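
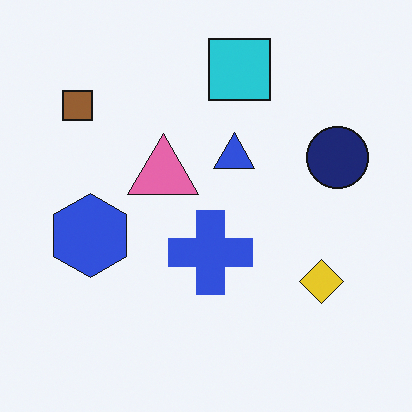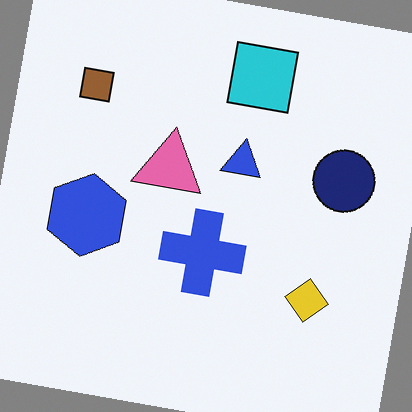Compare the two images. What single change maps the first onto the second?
The image was rotated clockwise by a few degrees.

Every shape is tilted by the same angle and the image corners show triangular fill wedges — a whole-image rotation by a non-right angle.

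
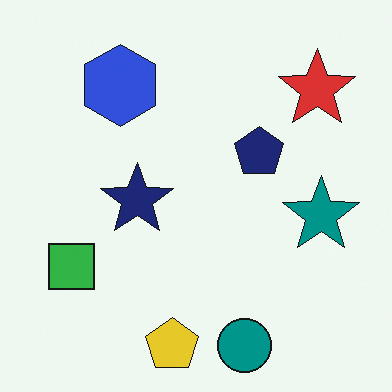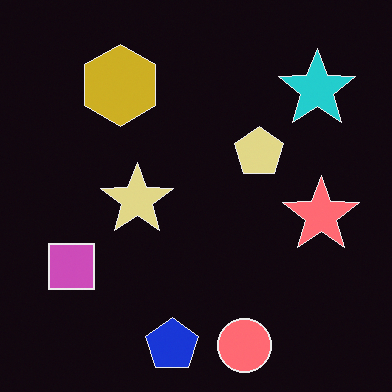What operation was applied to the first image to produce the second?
The second image is the first color-inverted (negative).

The light background has become dark and every shape's color is its complement — a photographic negative.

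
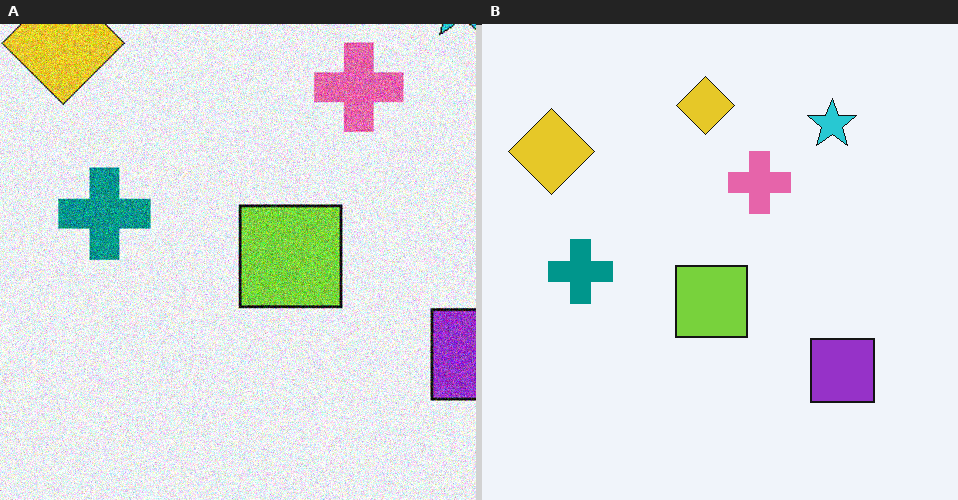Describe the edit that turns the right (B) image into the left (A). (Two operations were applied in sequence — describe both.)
The left (A) image is the right (B) cropped to a modestly smaller region and rescaled, then degraded with a thick layer of grain.

The visible shapes are larger and the field of view is narrower; shapes near the original edges may be partly or wholly outside the frame — a crop-and-rescale. Random speckle covers the whole image, including the flat background.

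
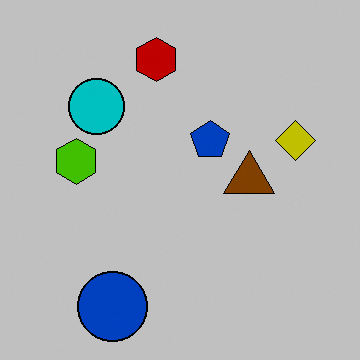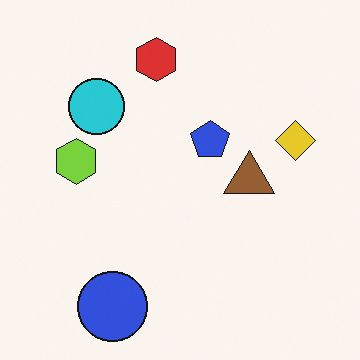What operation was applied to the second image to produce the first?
Aggressively posterized.

Each flat color has snapped to a coarser quantized level — most visibly, the near-white background has dropped to a flat grey.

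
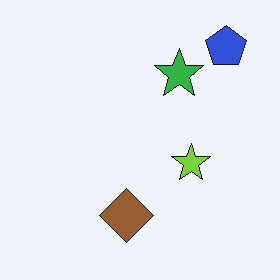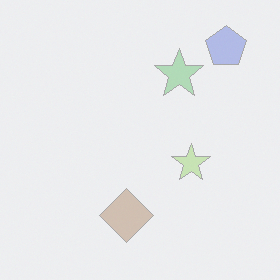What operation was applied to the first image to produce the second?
The second image is the first washed out (contrast reduced).

Tones are pushed toward mid-grey across the whole image — a global contrast change.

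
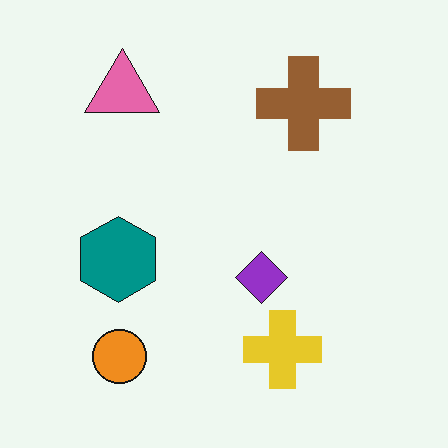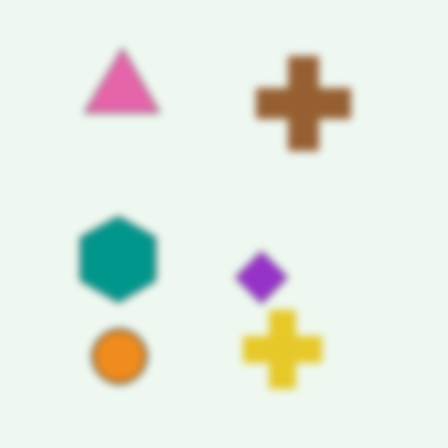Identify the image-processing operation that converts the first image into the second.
This is the original image moderately blurred.

Shape edges and outlines are uniformly softened across the whole image.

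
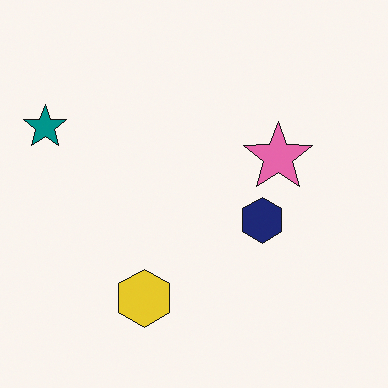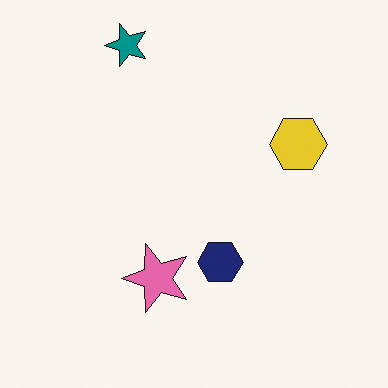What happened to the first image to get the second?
The transformation is: transposed (reflected across the top-left ↔ bottom-right diagonal).

Shapes have swapped their row and column positions — what was in the top-right is now in the bottom-left — a diagonal reflection.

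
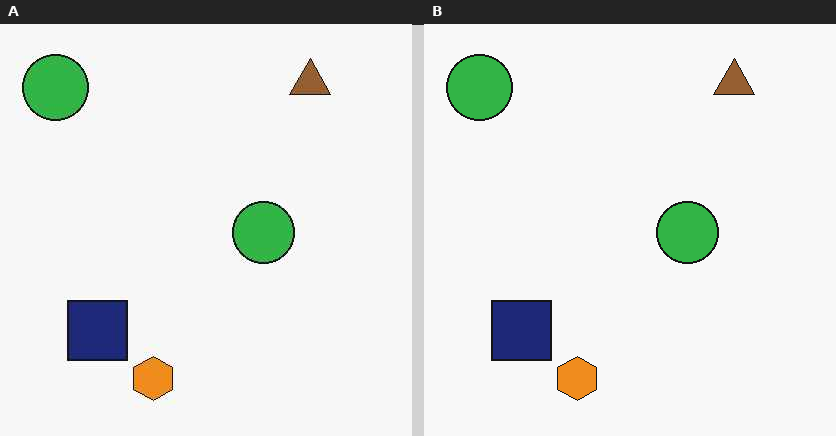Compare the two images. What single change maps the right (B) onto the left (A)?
JPEG-compressed with visible artifacts.

Blocky 8×8 compression artifacts appear around shape edges and the flat background shows ringing — characteristic JPEG degradation.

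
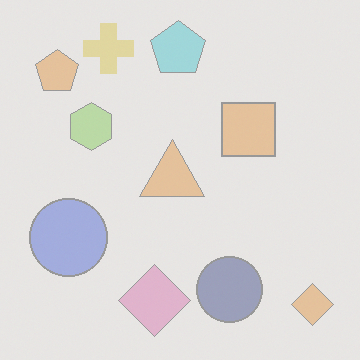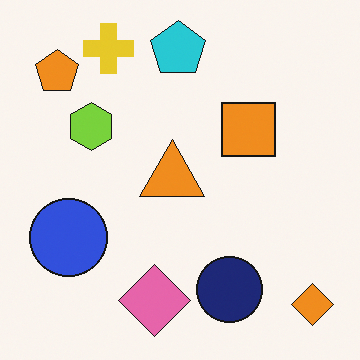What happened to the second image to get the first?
The image was washed out (contrast reduced).

Tones are pushed toward mid-grey across the whole image — a global contrast change.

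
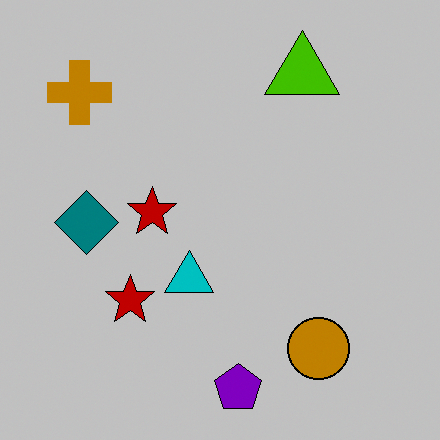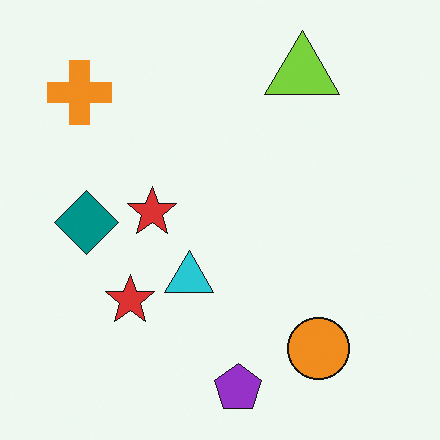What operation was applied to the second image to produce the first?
The first image is the second aggressively posterized.

Each flat color has snapped to a coarser quantized level — most visibly, the near-white background has dropped to a flat grey.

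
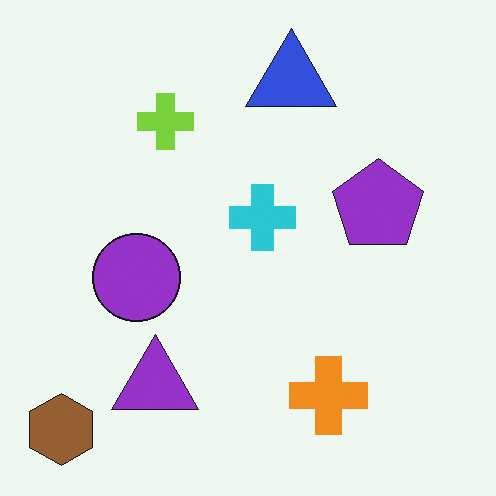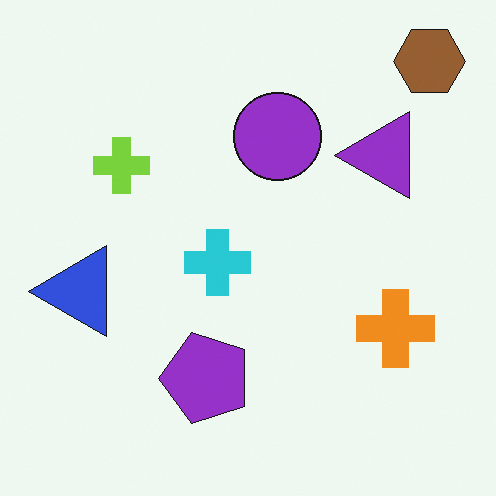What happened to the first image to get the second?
The image was transposed (reflected across the top-left ↔ bottom-right diagonal).

Shapes have swapped their row and column positions — what was in the top-right is now in the bottom-left — a diagonal reflection.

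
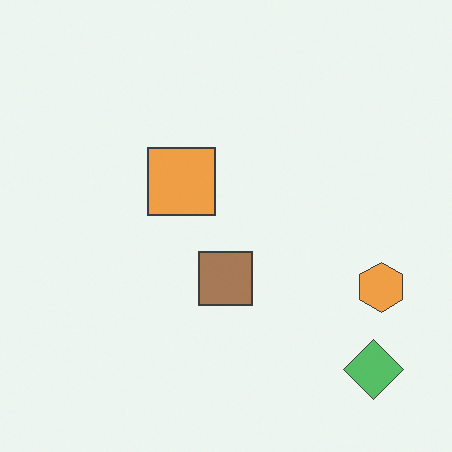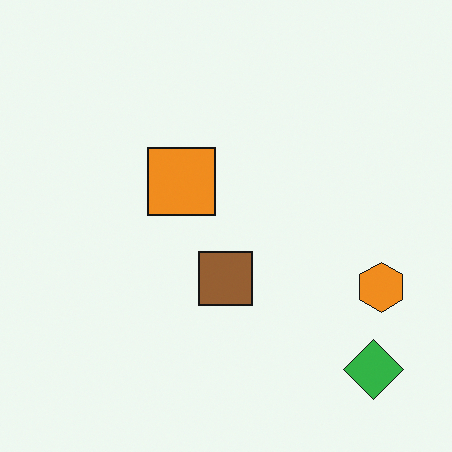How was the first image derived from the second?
The first image is the second given slightly reduced contrast.

Tones are pushed toward mid-grey across the whole image — a global contrast change.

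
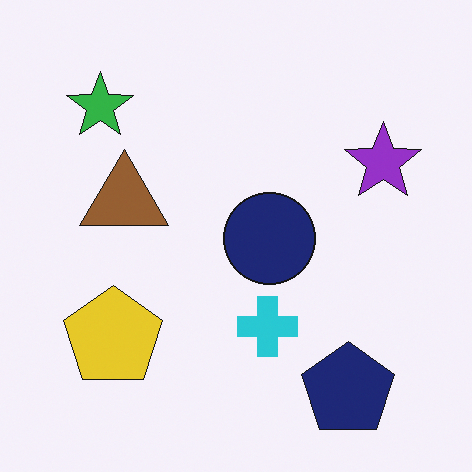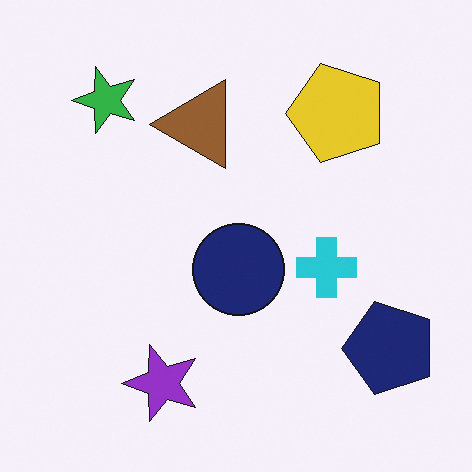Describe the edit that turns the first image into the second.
The transformation is: transposed (reflected across the top-left ↔ bottom-right diagonal).

Shapes have swapped their row and column positions — what was in the top-right is now in the bottom-left — a diagonal reflection.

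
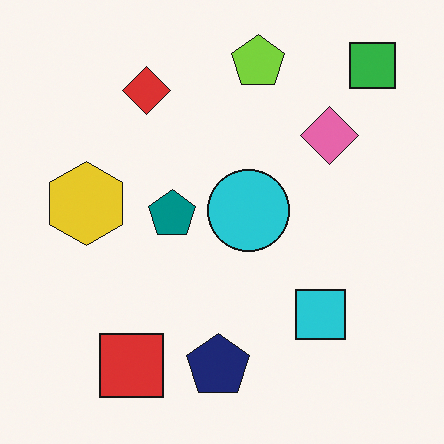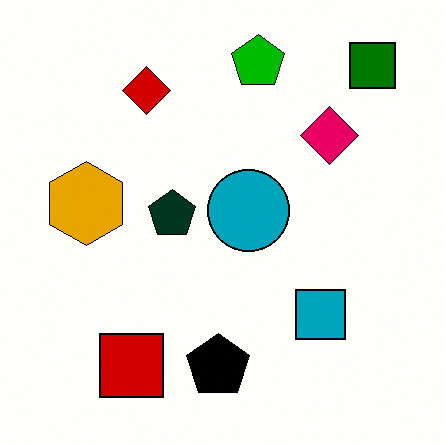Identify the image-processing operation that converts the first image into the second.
This is the original image boosted in contrast.

Tones are pushed away from mid-grey across the whole image — a global contrast change.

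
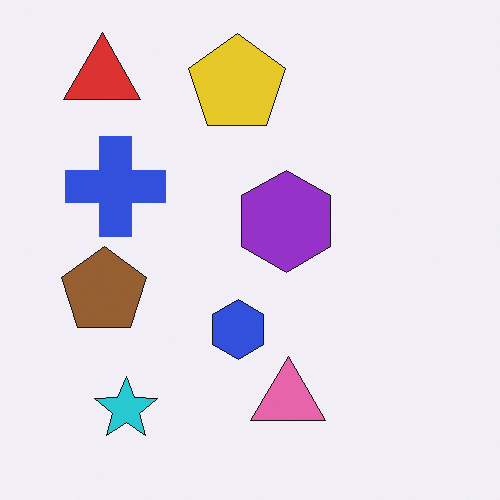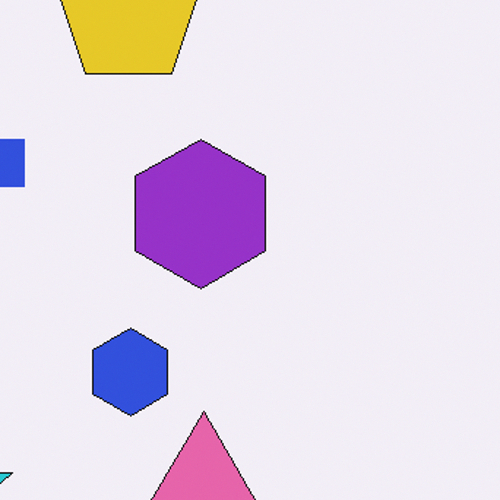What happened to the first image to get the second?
This is the original image cropped to a modestly smaller region and rescaled.

The visible shapes are larger and the field of view is narrower; shapes near the original edges may be partly or wholly outside the frame — a crop-and-rescale.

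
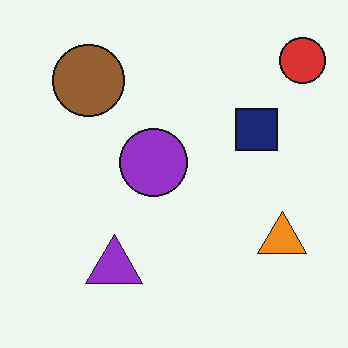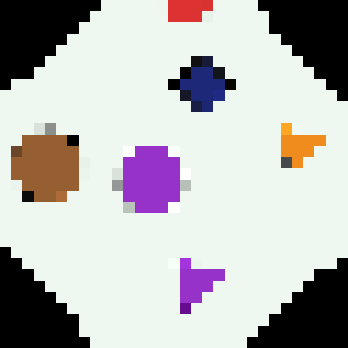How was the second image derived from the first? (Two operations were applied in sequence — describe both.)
The image was rotated counter-clockwise by a large amount — several tens of degrees, then heavily pixelated into large blocks.

Every shape is tilted by the same angle and the image corners show triangular fill wedges — a whole-image rotation by a non-right angle. Shapes are reduced to large square blocks; fine edges and outlines are lost — a downscale-then-upscale (mosaic) effect.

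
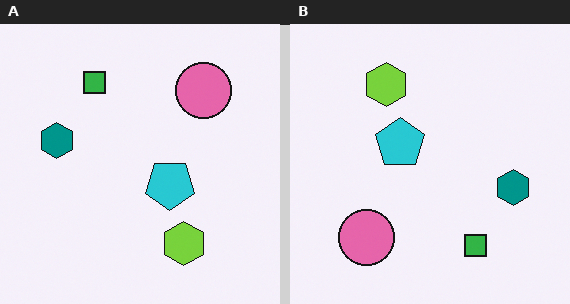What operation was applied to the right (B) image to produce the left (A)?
The transformation is: rotated 180°.

The pink circle sits in the bottom-left of the right (B) image and the top-right of the left (A) — consistent with a whole-image 180° rotation.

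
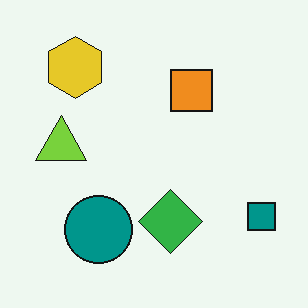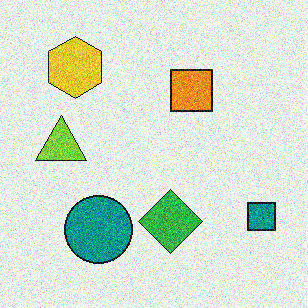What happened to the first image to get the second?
This is the original image degraded with visible gaussian noise.

Random speckle covers the whole image, including the flat background.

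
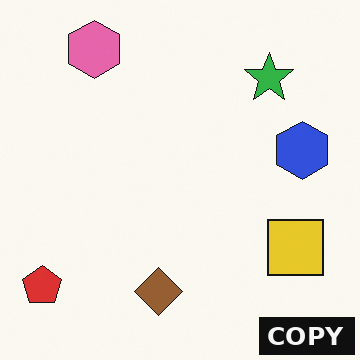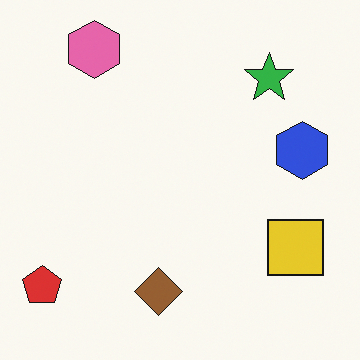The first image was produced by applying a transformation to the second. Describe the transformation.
The transformation is: watermarked with the text "COPY" in the lower-right corner.

A dark label reading "COPY" appears in the lower-right corner.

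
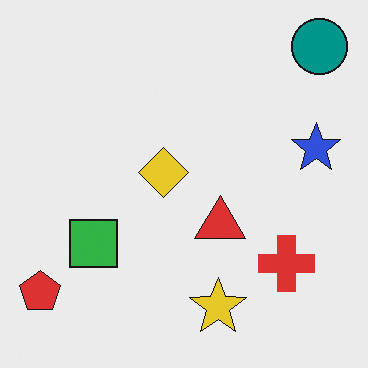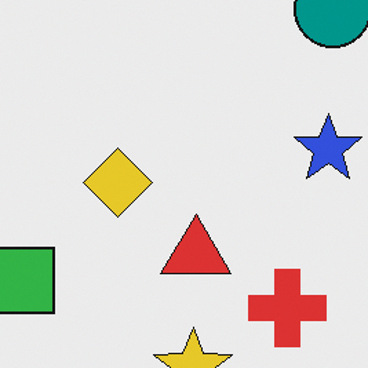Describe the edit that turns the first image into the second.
It was cropped to a modestly smaller region and rescaled.

The visible shapes are larger and the field of view is narrower; shapes near the original edges may be partly or wholly outside the frame — a crop-and-rescale.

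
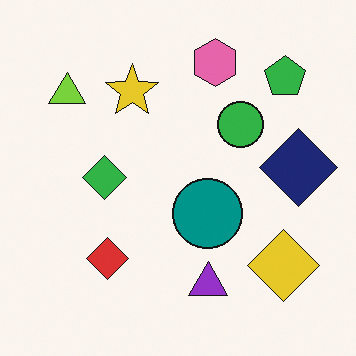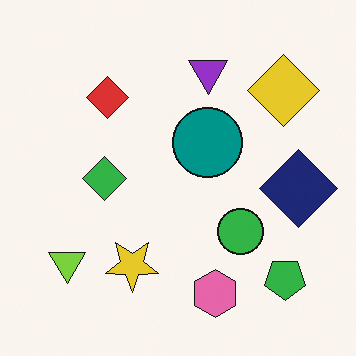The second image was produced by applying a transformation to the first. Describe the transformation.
Flipped vertically (top ↔ bottom).

The pink hexagon is in the top of the first image and the bottom of the second — shapes on opposite sides of the horizontal midline have swapped in a mirror flip.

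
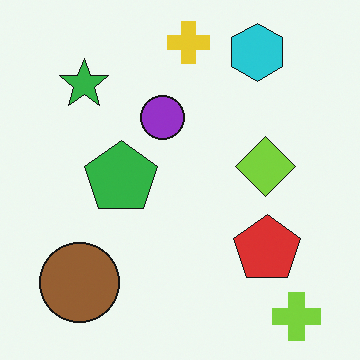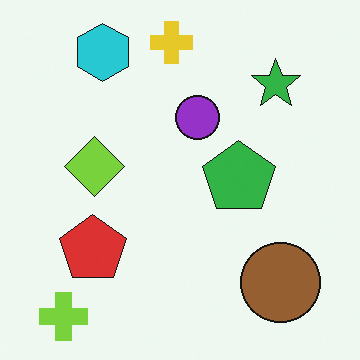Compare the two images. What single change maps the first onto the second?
This is the original image flipped horizontally (left ↔ right).

The lime cross is in the bottom-right of the first image and the bottom-left of the second — shapes on opposite sides of the vertical midline have swapped in a mirror flip.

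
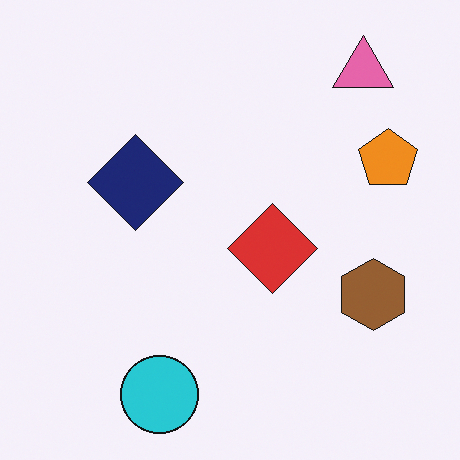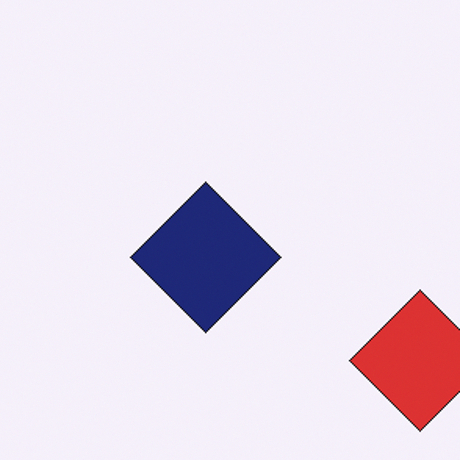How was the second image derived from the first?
Cropped slightly and scaled back up.

The visible shapes are larger and the field of view is narrower; shapes near the original edges may be partly or wholly outside the frame — a crop-and-rescale.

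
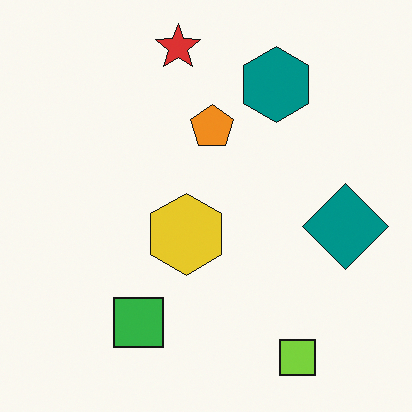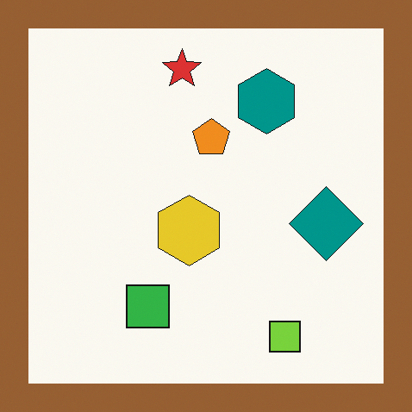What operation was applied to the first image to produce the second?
The image was framed with a brown border.

A solid brown frame runs around the edge of the second image, with the content slightly shrunk inside it.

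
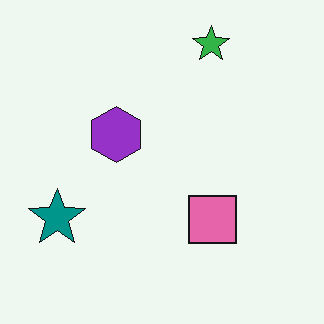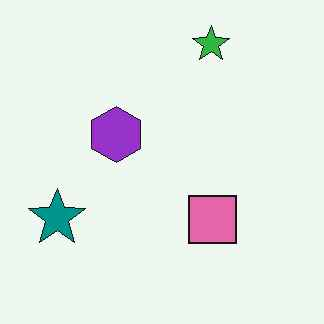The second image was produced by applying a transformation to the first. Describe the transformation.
This is the original image given moderate JPEG compression.

Blocky 8×8 compression artifacts appear around shape edges and the flat background shows ringing — characteristic JPEG degradation.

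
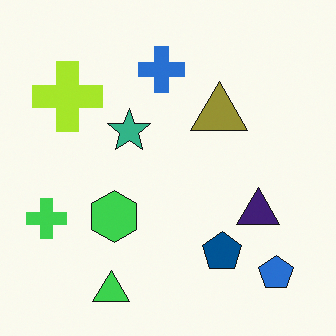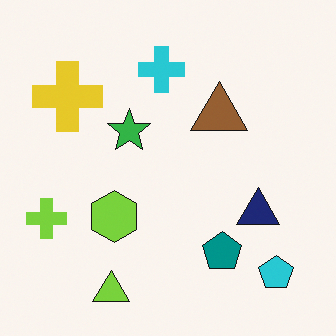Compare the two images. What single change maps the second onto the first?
It was hue-shifted slightly.

Every shape's color has rotated by the same amount around the hue wheel — a uniform hue shift.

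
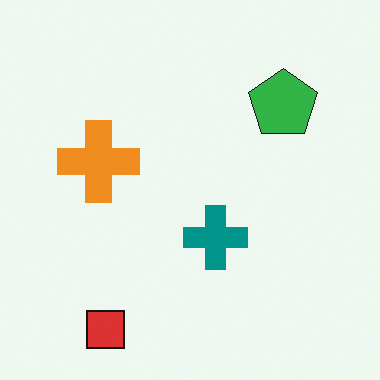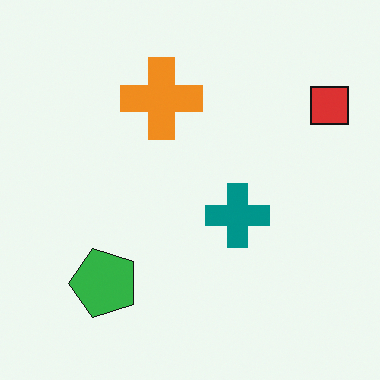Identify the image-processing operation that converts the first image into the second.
The second image is the first transposed (reflected across the top-left ↔ bottom-right diagonal).

Shapes have swapped their row and column positions — what was in the top-right is now in the bottom-left — a diagonal reflection.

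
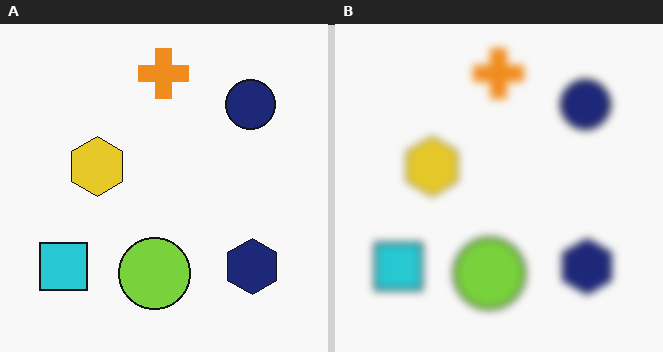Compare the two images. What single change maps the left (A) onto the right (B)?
The image was noticeably gaussian-blurred.

Shape edges and outlines are uniformly softened across the whole image.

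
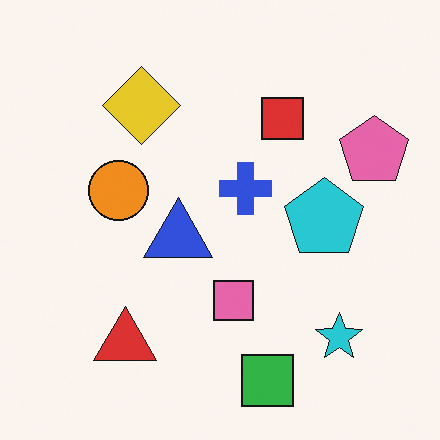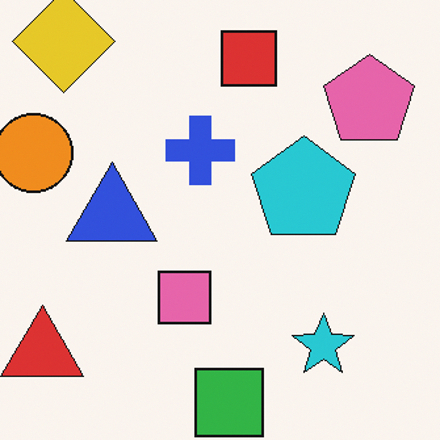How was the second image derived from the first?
It was cropped to a modestly smaller region and rescaled.

The visible shapes are larger and the field of view is narrower; shapes near the original edges may be partly or wholly outside the frame — a crop-and-rescale.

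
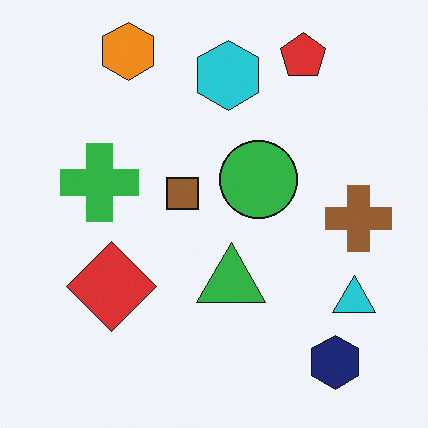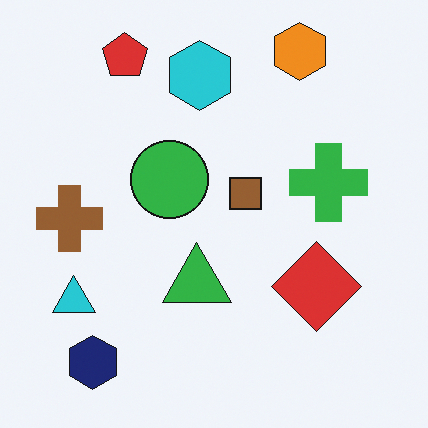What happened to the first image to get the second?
The second image is the first flipped horizontally (left ↔ right).

The brown cross is in the right of the first image and the left of the second — shapes on opposite sides of the vertical midline have swapped in a mirror flip.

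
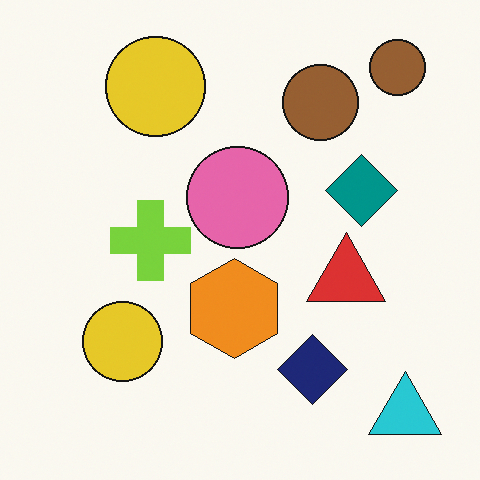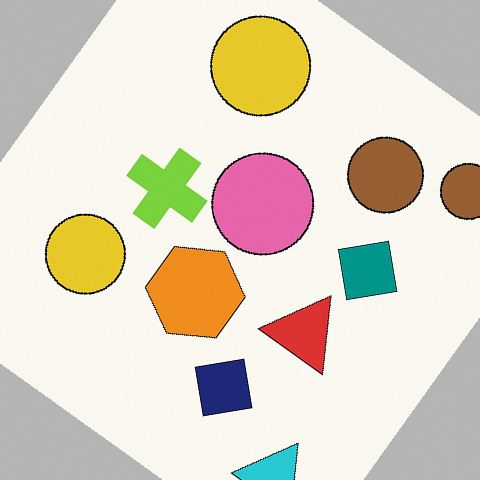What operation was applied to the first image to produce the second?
The second image is the first rotated clockwise by a large amount — several tens of degrees.

Every shape is tilted by the same angle and the image corners show triangular fill wedges — a whole-image rotation by a non-right angle.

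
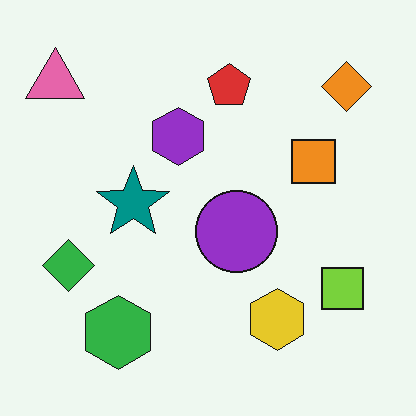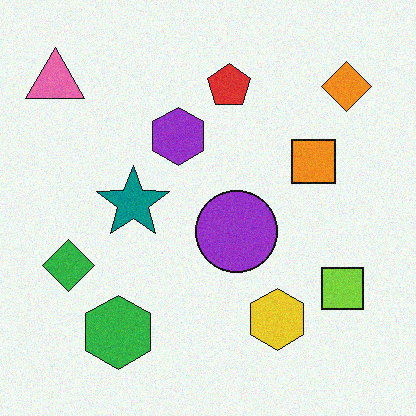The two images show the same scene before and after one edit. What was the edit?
The image was degraded with a light layer of grain.

Random speckle covers the whole image, including the flat background.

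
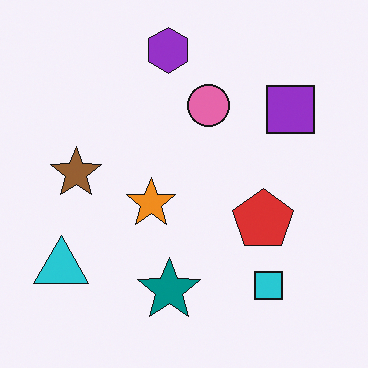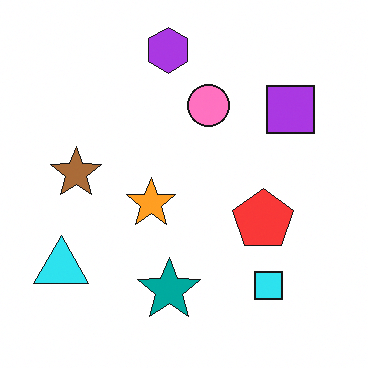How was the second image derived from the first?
The transformation is: slightly brightened.

Every pixel — background and shapes alike — is uniformly brightened.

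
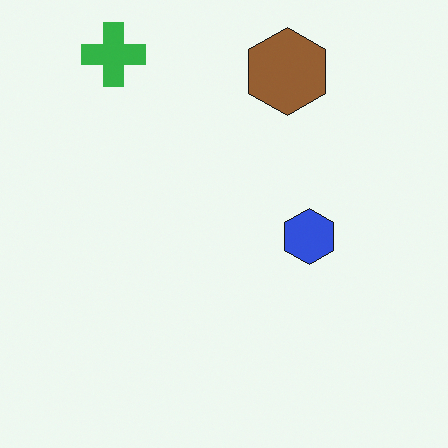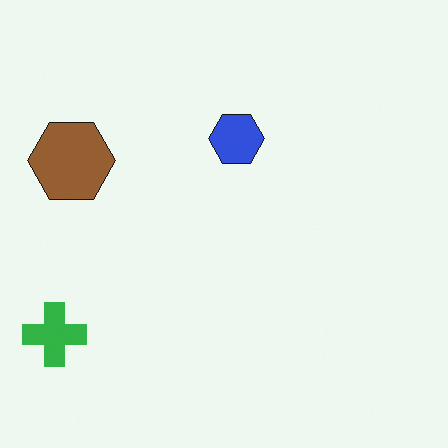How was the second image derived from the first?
Rotated 90° counter-clockwise.

The green cross sits in the top-left of the first image and the bottom-left of the second — consistent with a whole-image 90° counter-clockwise rotation.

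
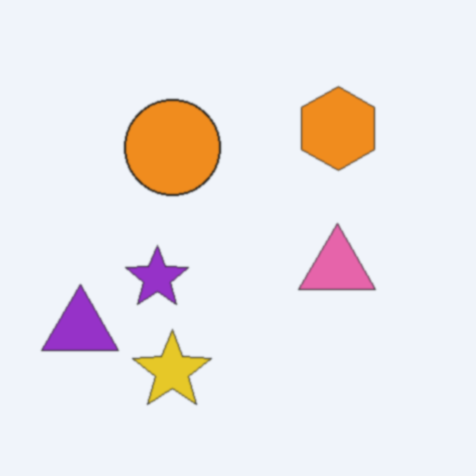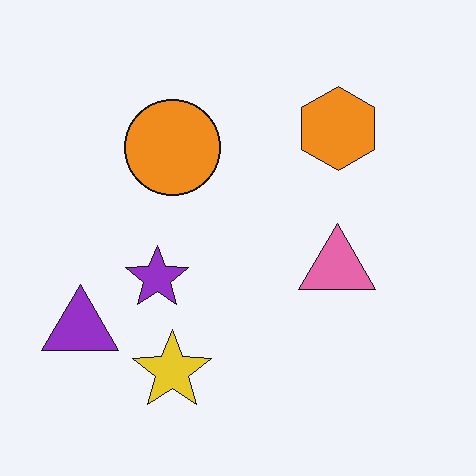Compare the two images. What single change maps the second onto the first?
This is the original image lightly blurred.

Shape edges and outlines are uniformly softened across the whole image.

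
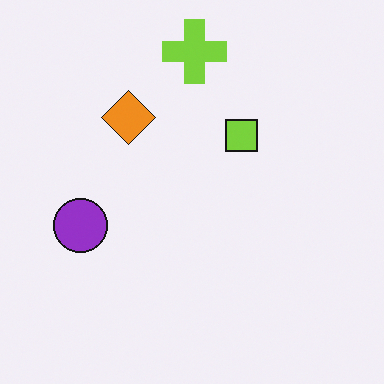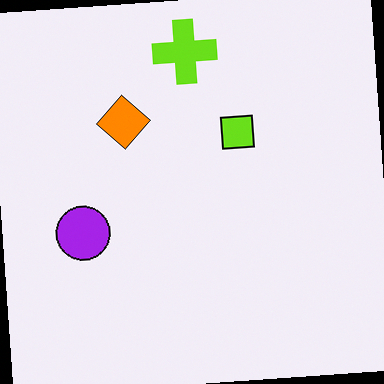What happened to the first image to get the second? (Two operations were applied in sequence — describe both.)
It was slightly oversaturated, then rotated counter-clockwise by a few degrees.

All colors are more vivid — a global saturation change. Every shape is tilted by the same angle and the image corners show triangular fill wedges — a whole-image rotation by a non-right angle.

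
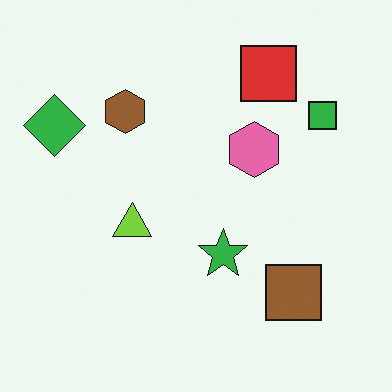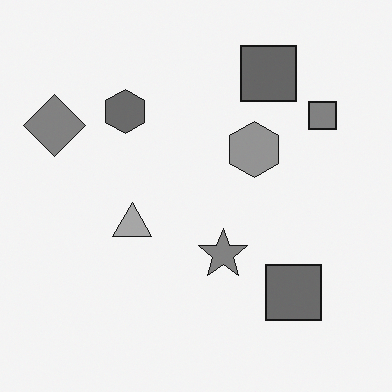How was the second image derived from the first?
The second image is the first converted to grayscale.

All color is removed — every shape is now a shade of grey.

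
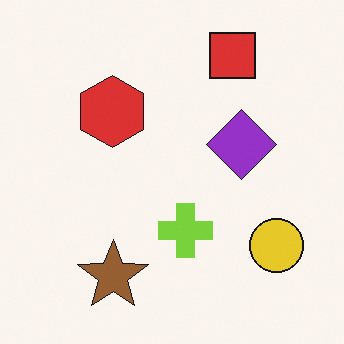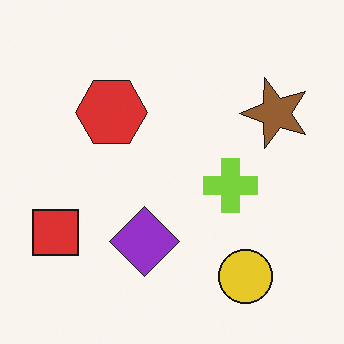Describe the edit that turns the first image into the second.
The image was transposed (reflected across the top-left ↔ bottom-right diagonal).

Shapes have swapped their row and column positions — what was in the top-right is now in the bottom-left — a diagonal reflection.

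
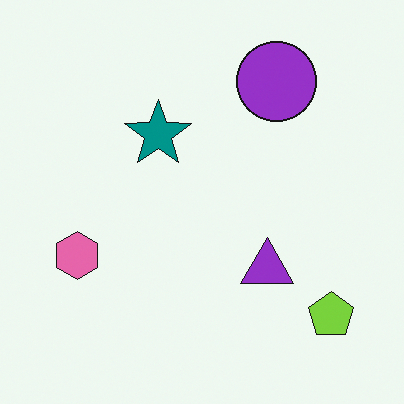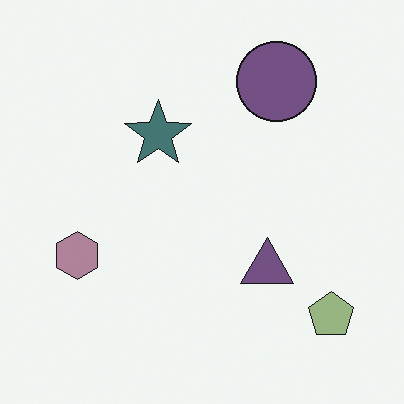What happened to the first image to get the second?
The image was heavily desaturated.

All colors are more muted and greyish — a global saturation change.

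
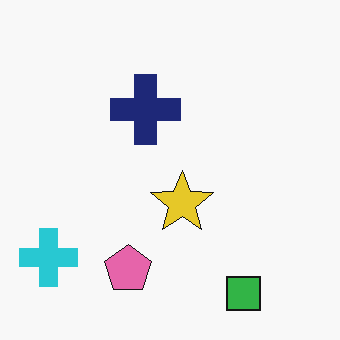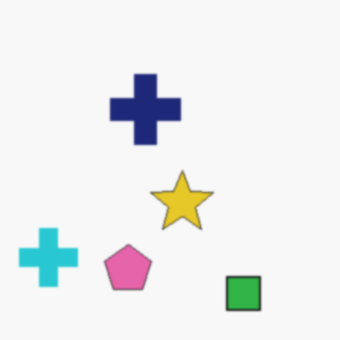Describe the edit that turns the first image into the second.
It was lightly blurred.

Shape edges and outlines are uniformly softened across the whole image.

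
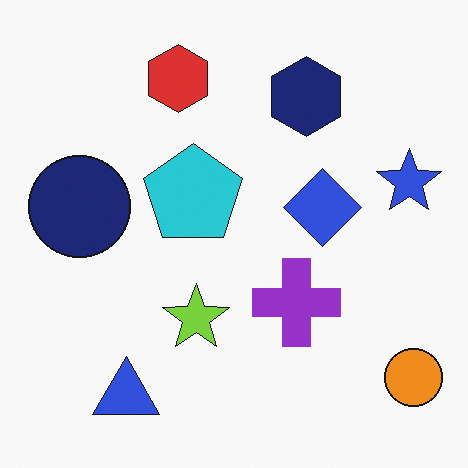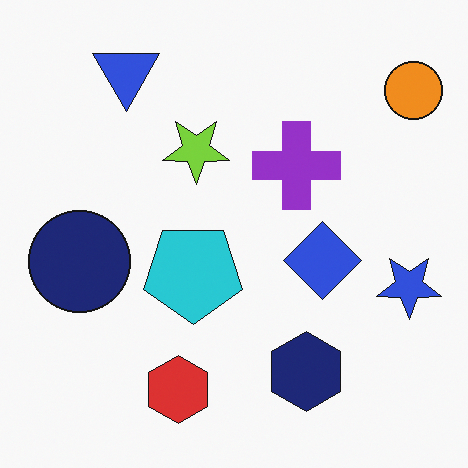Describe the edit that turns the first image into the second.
The second image is the first flipped vertically (top ↔ bottom).

The blue triangle is in the bottom-left of the first image and the top-left of the second — shapes on opposite sides of the horizontal midline have swapped in a mirror flip.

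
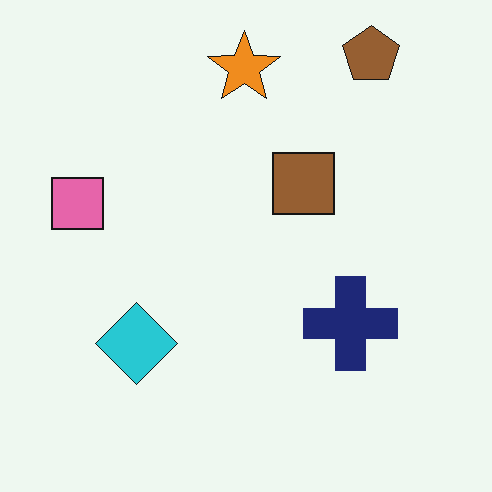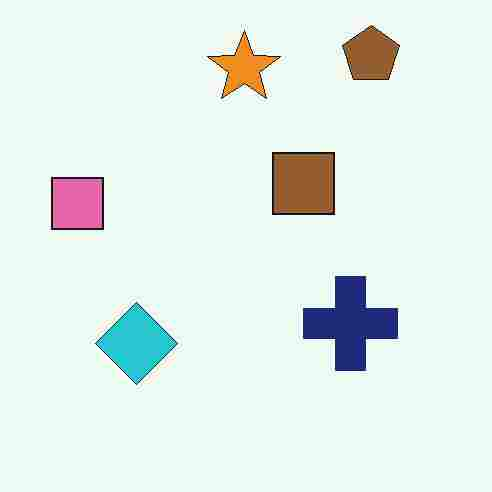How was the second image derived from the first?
The second image is the first degraded with heavy JPEG compression.

Blocky 8×8 compression artifacts appear around shape edges and the flat background shows ringing — characteristic JPEG degradation.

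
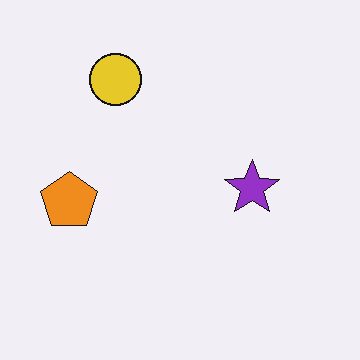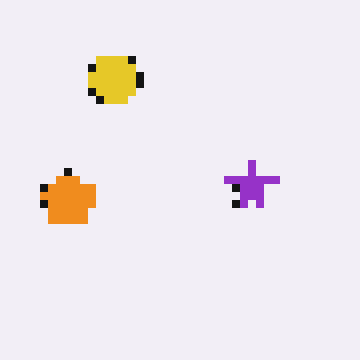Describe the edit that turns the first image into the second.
The transformation is: pixelated into visible square blocks.

Shapes are reduced to large square blocks; fine edges and outlines are lost — a downscale-then-upscale (mosaic) effect.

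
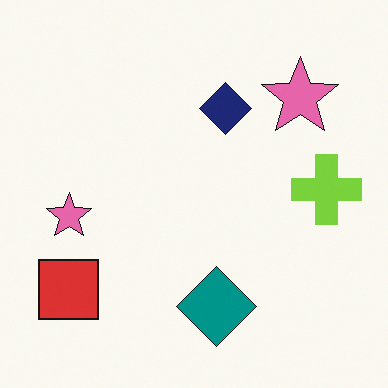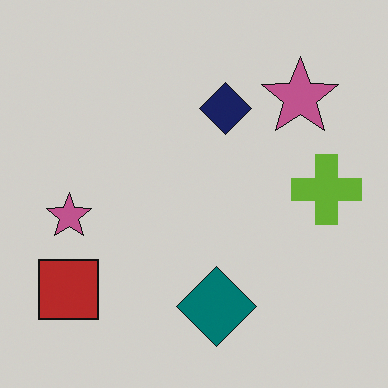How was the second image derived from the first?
The transformation is: slightly darkened.

Every pixel — background and shapes alike — is uniformly darkened.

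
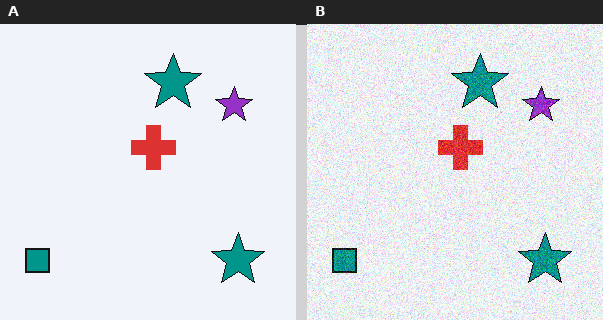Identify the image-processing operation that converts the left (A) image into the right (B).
The image was degraded with visible gaussian noise.

Random speckle covers the whole image, including the flat background.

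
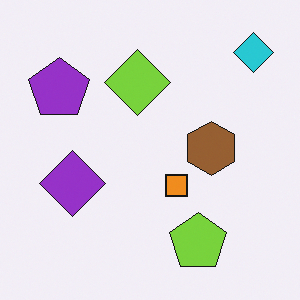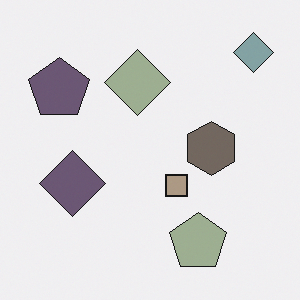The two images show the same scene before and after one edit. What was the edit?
This is the original image made much more muted (saturation change).

All colors are more muted and greyish — a global saturation change.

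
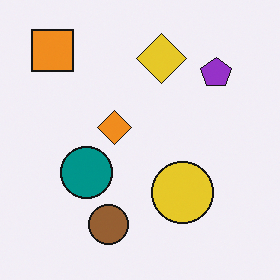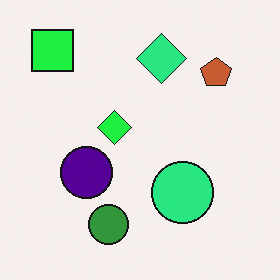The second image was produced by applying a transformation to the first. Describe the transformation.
The transformation is: hue-shifted by a moderate amount.

Every shape's color has rotated by the same amount around the hue wheel — a uniform hue shift.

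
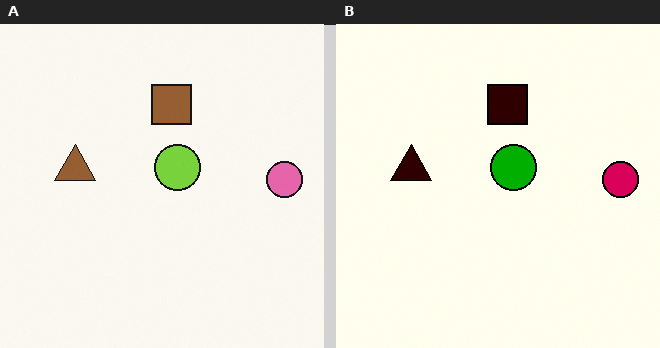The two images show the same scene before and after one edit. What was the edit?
Boosted in contrast.

Tones are pushed away from mid-grey across the whole image — a global contrast change.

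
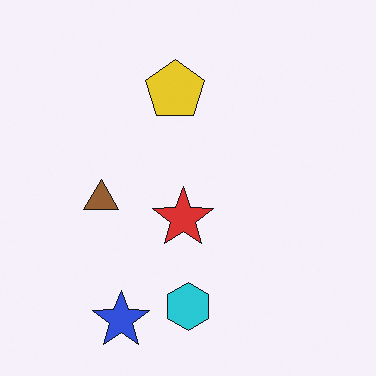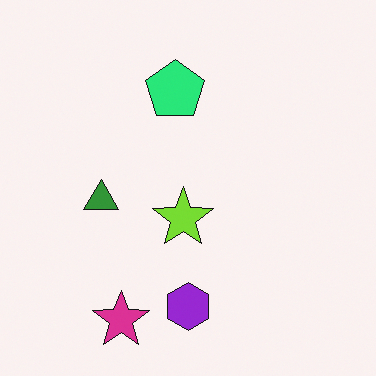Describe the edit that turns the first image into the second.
The transformation is: hue-shifted by a moderate amount.

Every shape's color has rotated by the same amount around the hue wheel — a uniform hue shift.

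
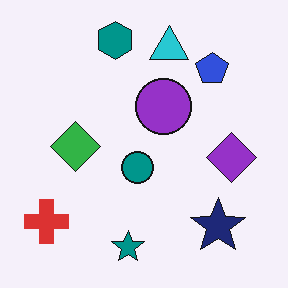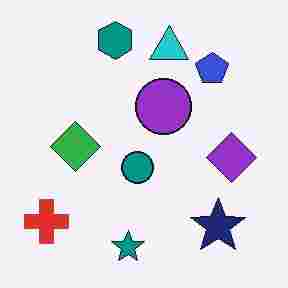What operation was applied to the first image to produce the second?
Degraded with heavy JPEG compression.

Blocky 8×8 compression artifacts appear around shape edges and the flat background shows ringing — characteristic JPEG degradation.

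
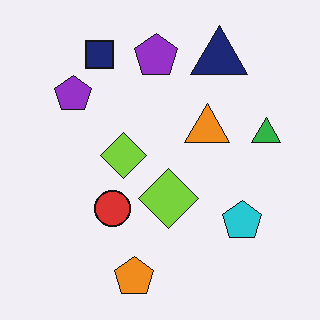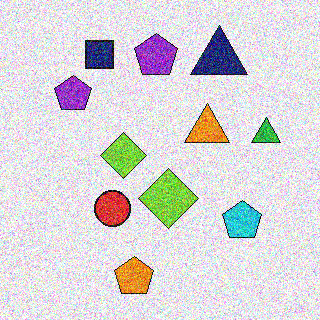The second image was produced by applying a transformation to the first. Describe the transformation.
Degraded with heavy additive noise.

Random speckle covers the whole image, including the flat background.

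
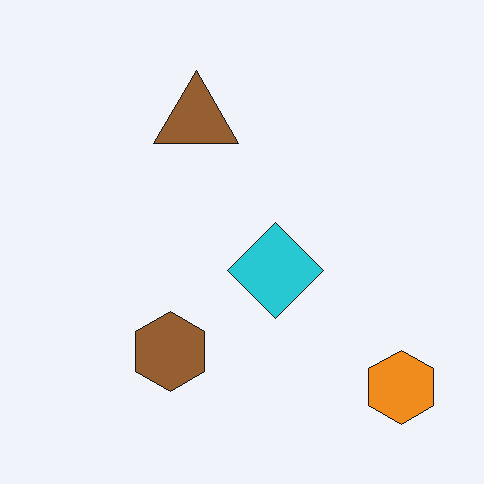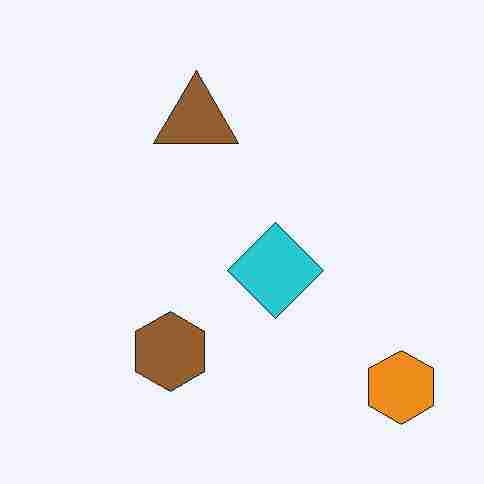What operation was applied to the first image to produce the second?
Degraded with heavy JPEG compression.

Blocky 8×8 compression artifacts appear around shape edges and the flat background shows ringing — characteristic JPEG degradation.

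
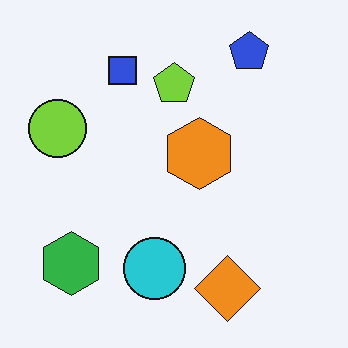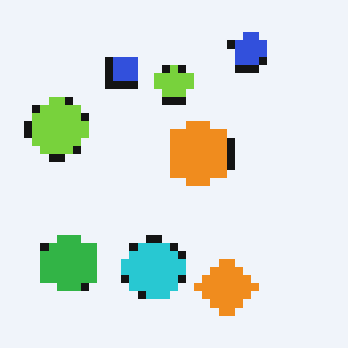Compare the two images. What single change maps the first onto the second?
The transformation is: moderately pixelated.

Shapes are reduced to large square blocks; fine edges and outlines are lost — a downscale-then-upscale (mosaic) effect.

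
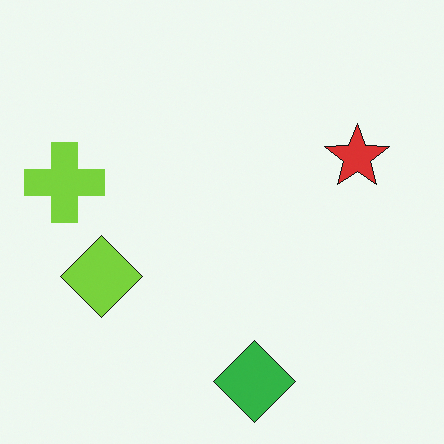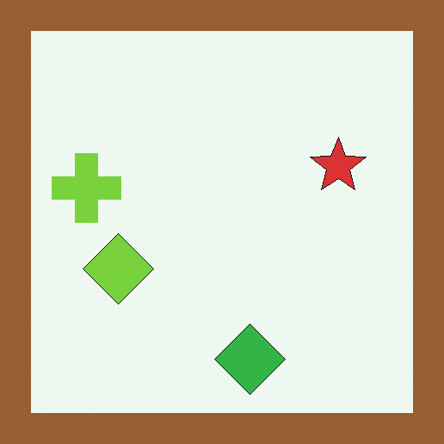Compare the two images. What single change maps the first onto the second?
Framed with a brown border.

A solid brown frame runs around the edge of the second image, with the content slightly shrunk inside it.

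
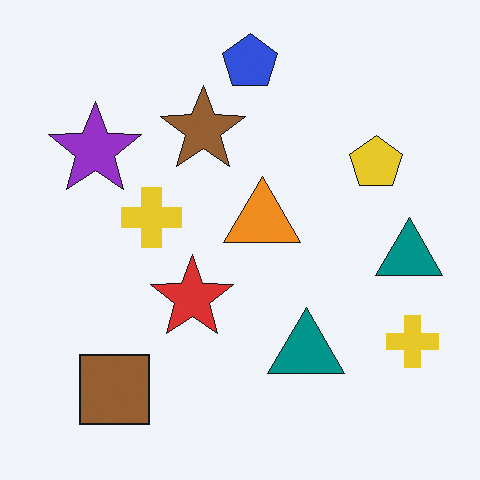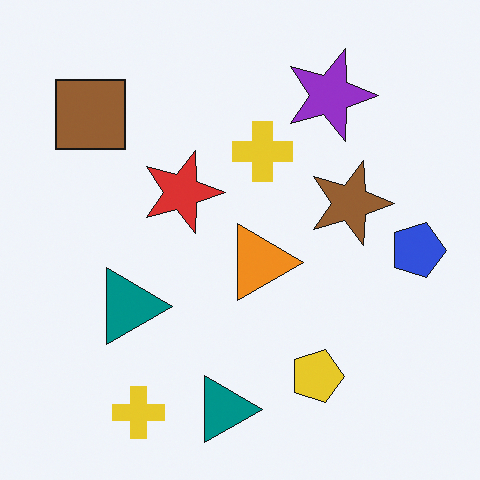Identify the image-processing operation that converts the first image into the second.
The transformation is: rotated 90° clockwise.

The brown square sits in the bottom-left of the first image and the top-left of the second — consistent with a whole-image 90° clockwise rotation.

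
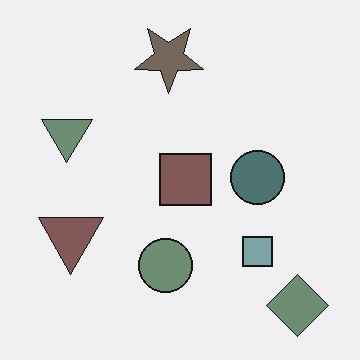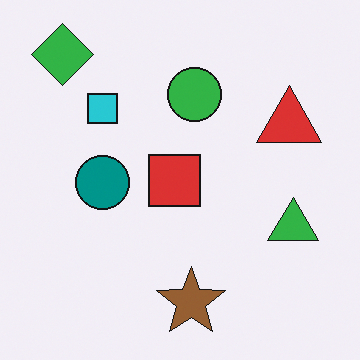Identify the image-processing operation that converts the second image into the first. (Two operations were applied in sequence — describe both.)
This is the original image rotated 180°, then made much more muted (saturation change).

The green diamond sits in the top-left of the second image and the bottom-right of the first — consistent with a whole-image 180° rotation. All colors are more muted and greyish — a global saturation change.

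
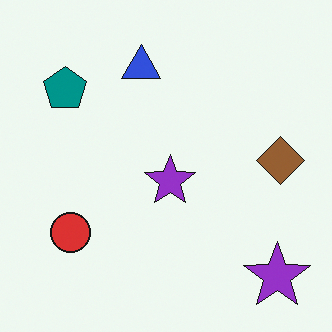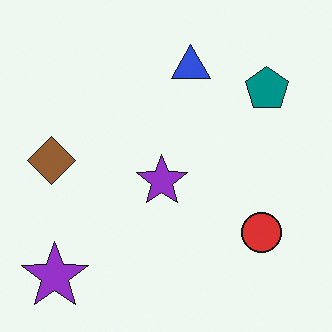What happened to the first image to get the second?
Flipped horizontally (left ↔ right).

The brown diamond is in the right of the first image and the left of the second — shapes on opposite sides of the vertical midline have swapped in a mirror flip.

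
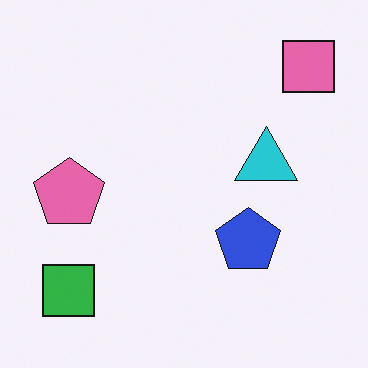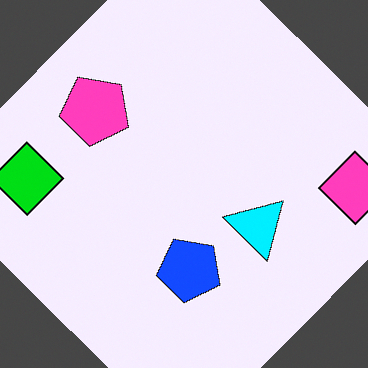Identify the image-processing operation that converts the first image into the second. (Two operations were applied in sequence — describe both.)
Rotated clockwise by a large amount — several tens of degrees, then made much more vivid (saturation change).

Every shape is tilted by the same angle and the image corners show triangular fill wedges — a whole-image rotation by a non-right angle. All colors are more vivid — a global saturation change.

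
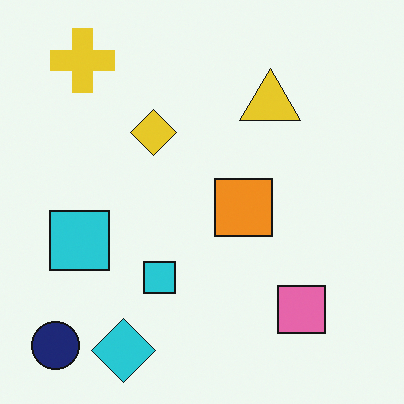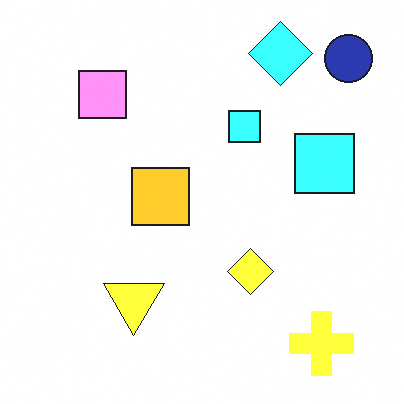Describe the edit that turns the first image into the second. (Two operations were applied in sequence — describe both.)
This is the original image rotated 180°, then substantially brightened.

The navy circle sits in the bottom-left of the first image and the top-right of the second — consistent with a whole-image 180° rotation. Every pixel — background and shapes alike — is uniformly brightened.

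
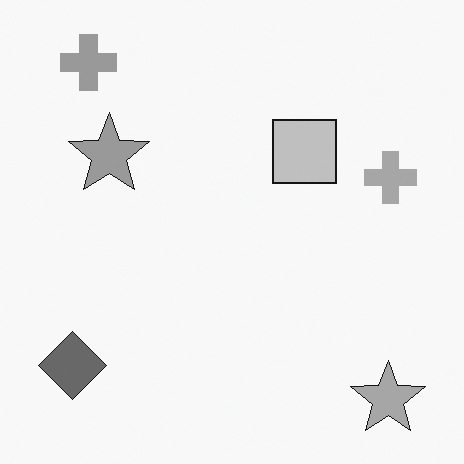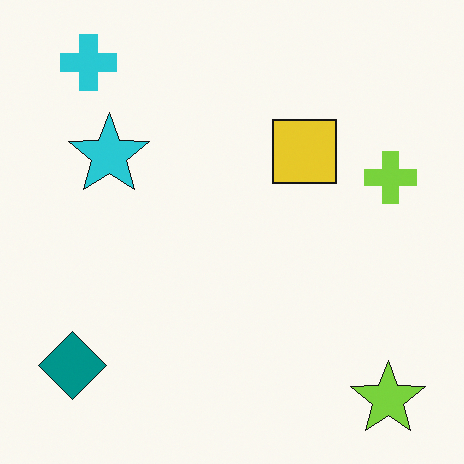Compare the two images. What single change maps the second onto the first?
The transformation is: converted to grayscale.

All color is removed — every shape is now a shade of grey.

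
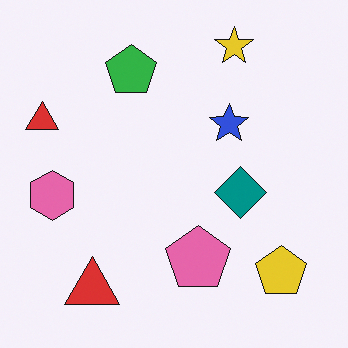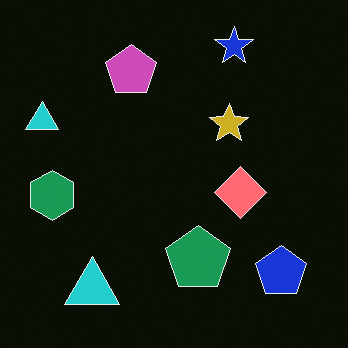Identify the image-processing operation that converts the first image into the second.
It was color-inverted (negative).

The light background has become dark and every shape's color is its complement — a photographic negative.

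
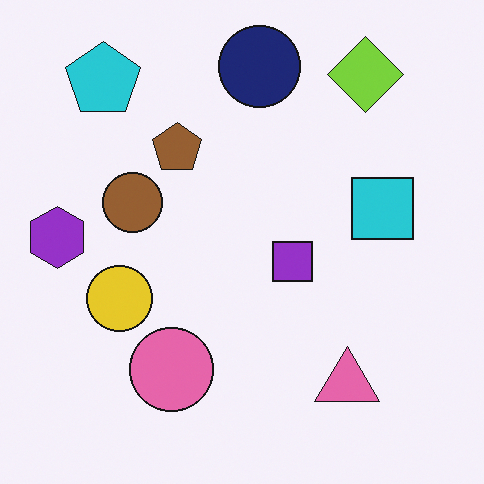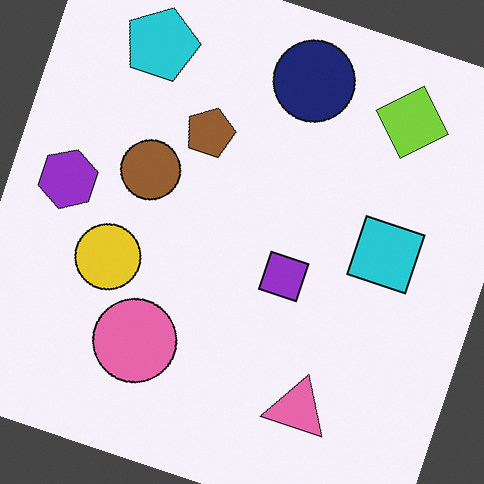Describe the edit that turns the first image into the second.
This is the original image rotated clockwise by a moderate amount.

Every shape is tilted by the same angle and the image corners show triangular fill wedges — a whole-image rotation by a non-right angle.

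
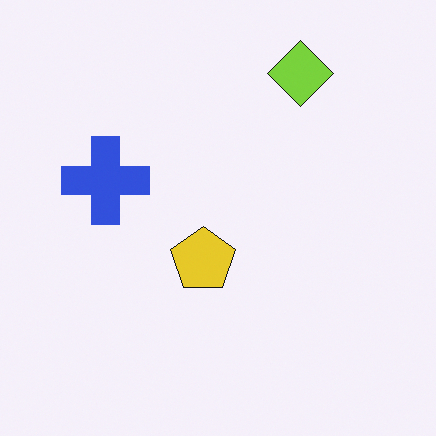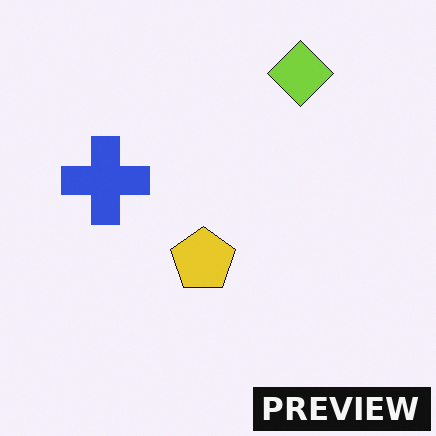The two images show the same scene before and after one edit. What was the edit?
The transformation is: watermarked with the text "PREVIEW" in the lower-right corner.

A dark label reading "PREVIEW" appears in the lower-right corner.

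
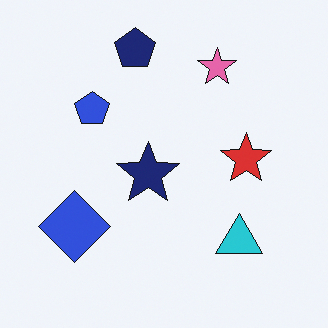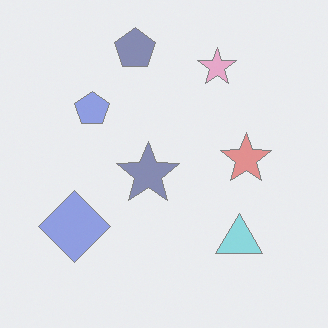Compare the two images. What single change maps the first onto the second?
The second image is the first given much lower contrast.

Tones are pushed toward mid-grey across the whole image — a global contrast change.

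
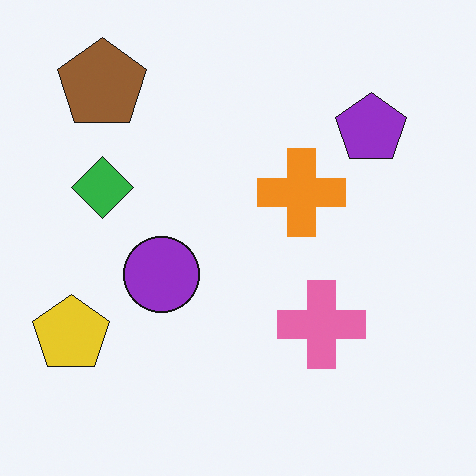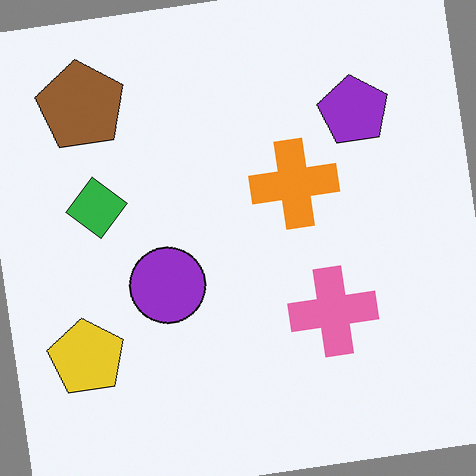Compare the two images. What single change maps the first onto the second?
This is the original image rotated counter-clockwise by a few degrees.

Every shape is tilted by the same angle and the image corners show triangular fill wedges — a whole-image rotation by a non-right angle.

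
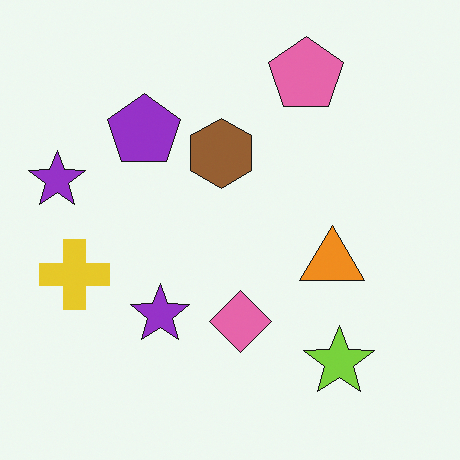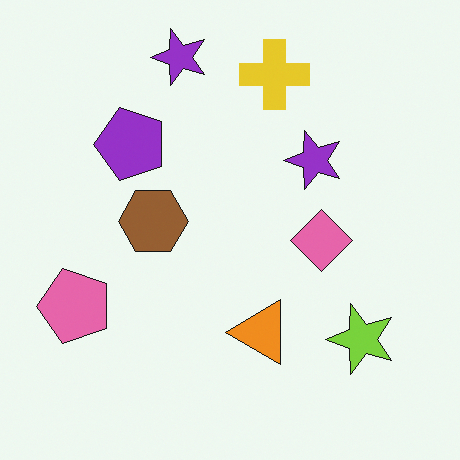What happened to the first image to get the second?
The second image is the first transposed (reflected across the top-left ↔ bottom-right diagonal).

Shapes have swapped their row and column positions — what was in the top-right is now in the bottom-left — a diagonal reflection.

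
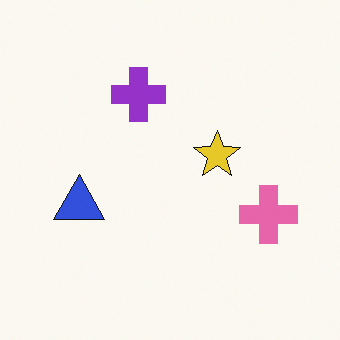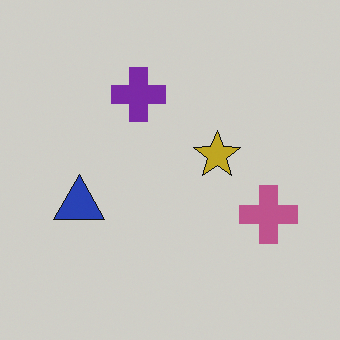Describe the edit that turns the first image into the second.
The transformation is: slightly darkened.

Every pixel — background and shapes alike — is uniformly darkened.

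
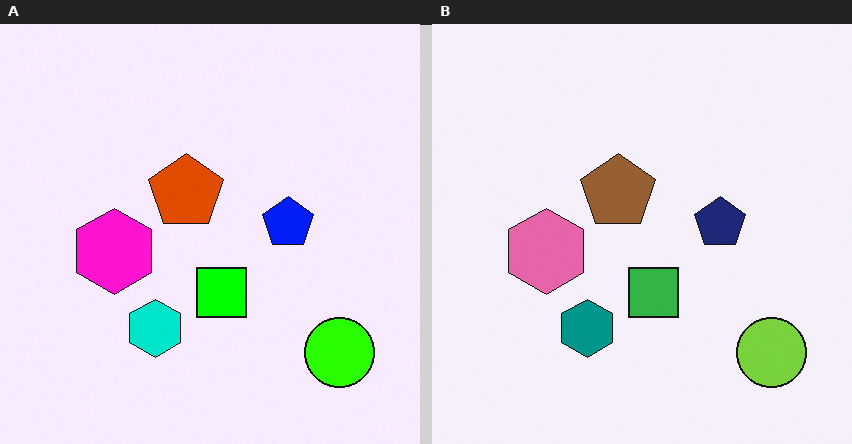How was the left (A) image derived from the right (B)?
The transformation is: heavily oversaturated.

All colors are more vivid — a global saturation change.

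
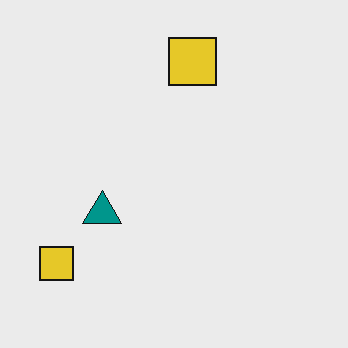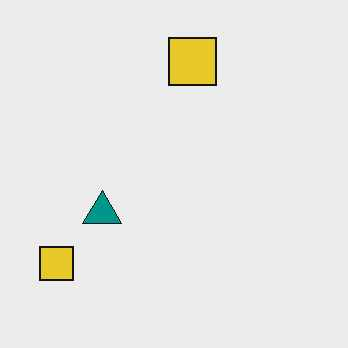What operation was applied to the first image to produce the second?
Given moderate JPEG compression.

Blocky 8×8 compression artifacts appear around shape edges and the flat background shows ringing — characteristic JPEG degradation.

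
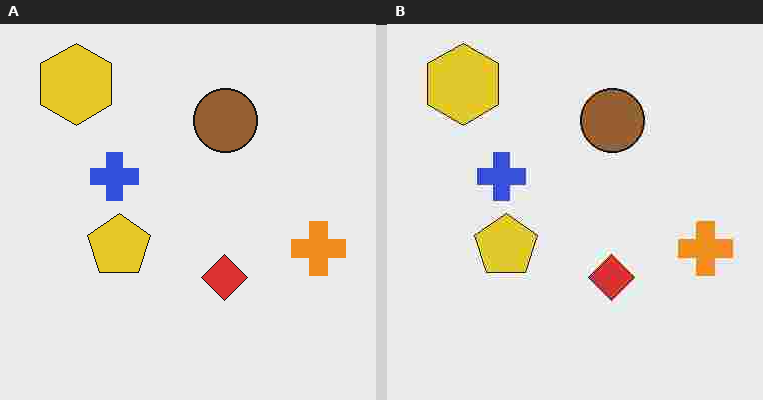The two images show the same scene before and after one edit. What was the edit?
The image was degraded with heavy JPEG compression.

Blocky 8×8 compression artifacts appear around shape edges and the flat background shows ringing — characteristic JPEG degradation.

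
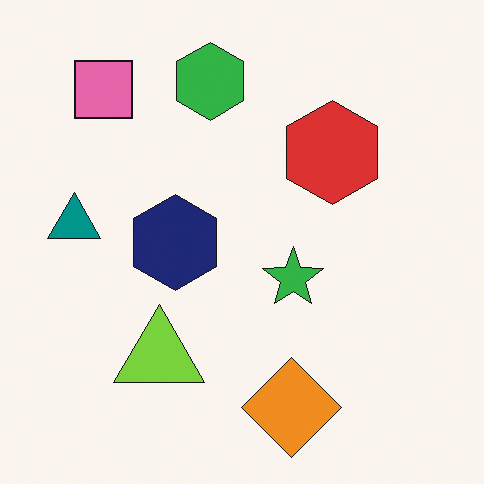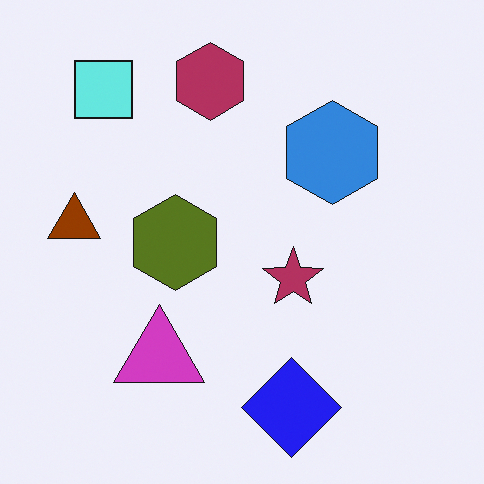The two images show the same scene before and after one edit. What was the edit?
The transformation is: hue-shifted through roughly half the color wheel.

Every shape's color has rotated by the same amount around the hue wheel — a uniform hue shift.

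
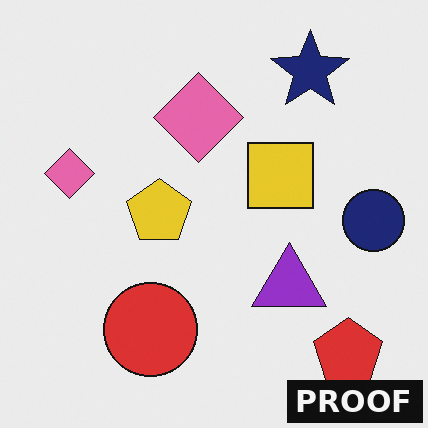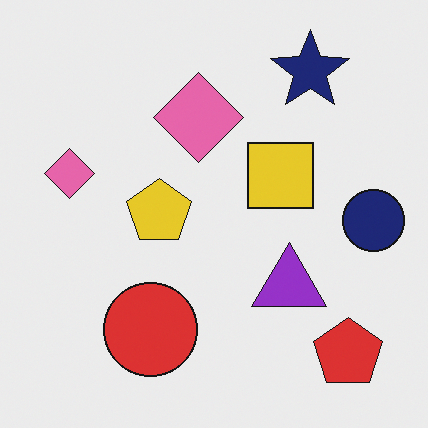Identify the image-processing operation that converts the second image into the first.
Watermarked with the text "PROOF" in the lower-right corner.

A dark label reading "PROOF" appears in the lower-right corner.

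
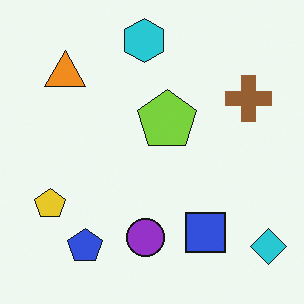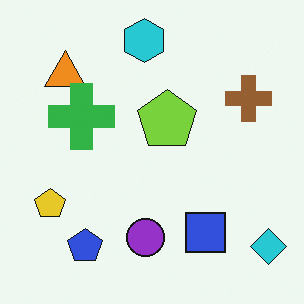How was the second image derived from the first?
This is the original image overlaid with an additional green cross.

A green cross appears in the second image that is absent from the first.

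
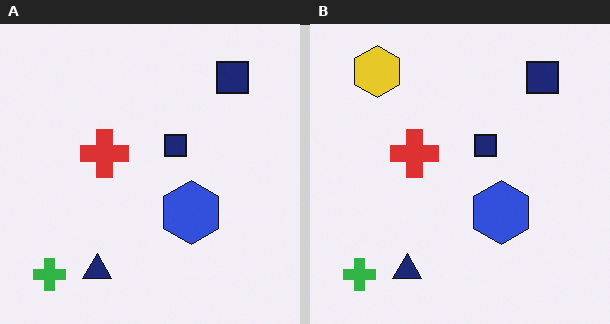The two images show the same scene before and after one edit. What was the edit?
Overlaid with an additional yellow hexagon.

A yellow hexagon appears in the right (B) image that is absent from the left (A).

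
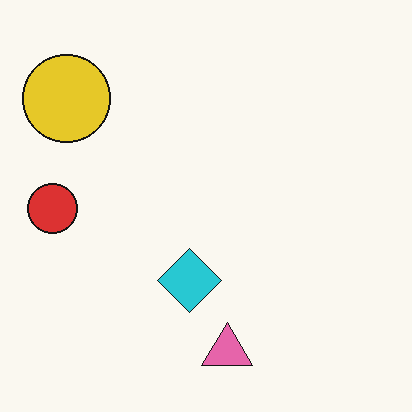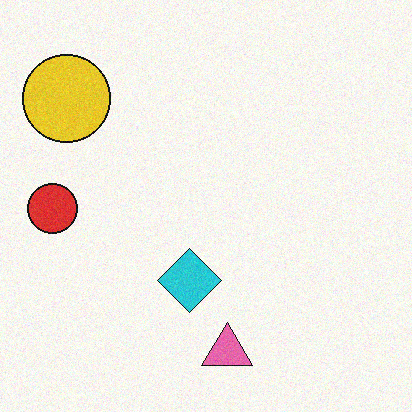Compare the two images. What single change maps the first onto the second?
It was degraded with light additive noise.

Random speckle covers the whole image, including the flat background.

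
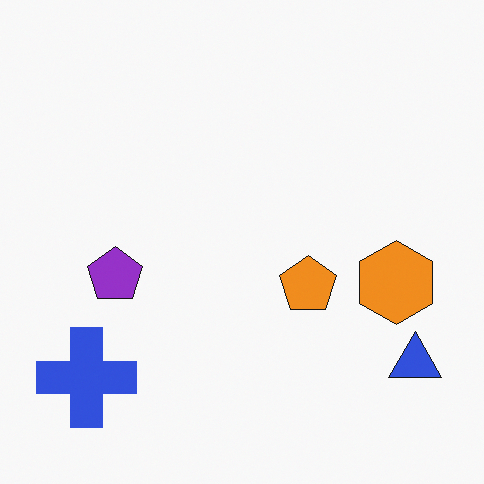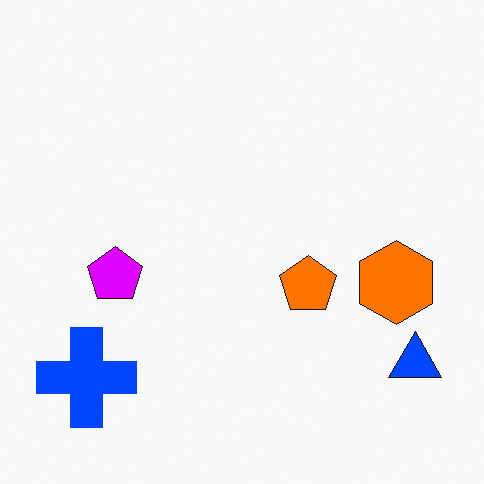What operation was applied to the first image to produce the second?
This is the original image heavily oversaturated.

All colors are more vivid — a global saturation change.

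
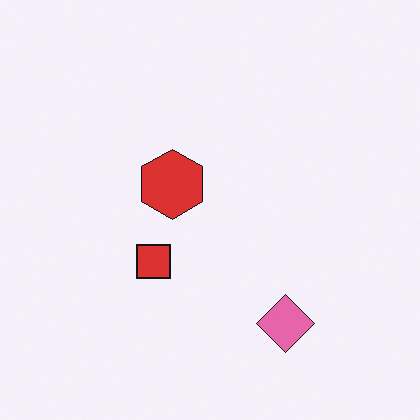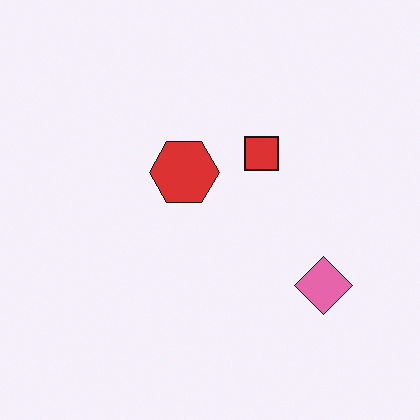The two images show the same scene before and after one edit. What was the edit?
It was transposed (reflected across the top-left ↔ bottom-right diagonal).

Shapes have swapped their row and column positions — what was in the top-right is now in the bottom-left — a diagonal reflection.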